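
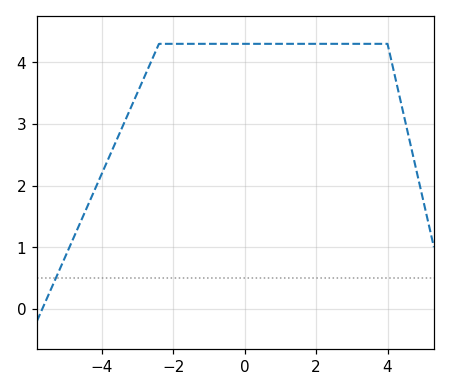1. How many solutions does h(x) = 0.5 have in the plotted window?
1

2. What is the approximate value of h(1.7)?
4.3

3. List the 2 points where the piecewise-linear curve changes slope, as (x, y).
(-2.4, 4.3); (4, 4.3)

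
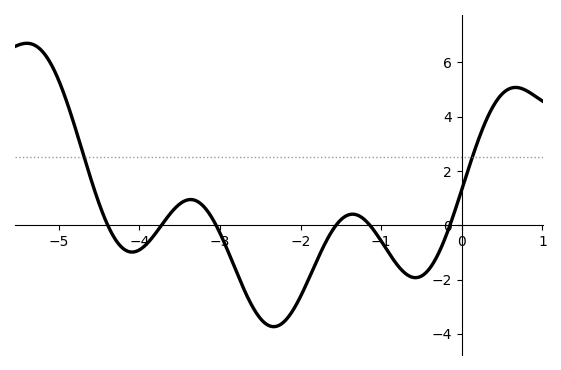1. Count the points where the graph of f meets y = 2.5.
2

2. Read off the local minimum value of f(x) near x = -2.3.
-3.8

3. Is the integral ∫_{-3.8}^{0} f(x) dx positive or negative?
negative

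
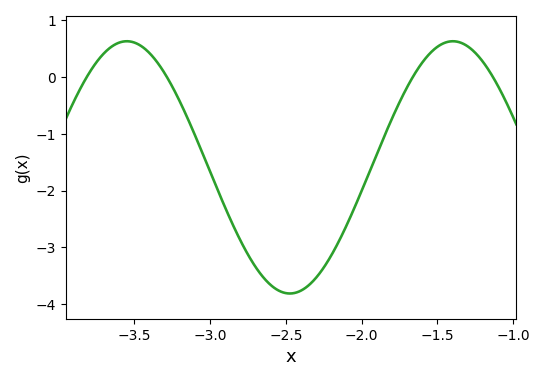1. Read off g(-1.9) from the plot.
-1.4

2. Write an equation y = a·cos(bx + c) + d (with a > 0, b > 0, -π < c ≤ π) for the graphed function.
y = 2.22cos(2.9x - 2.2) - 1.59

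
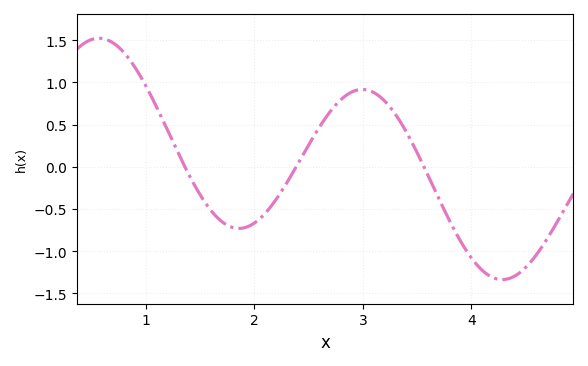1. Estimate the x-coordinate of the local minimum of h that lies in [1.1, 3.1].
1.86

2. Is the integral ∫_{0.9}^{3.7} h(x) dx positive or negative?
positive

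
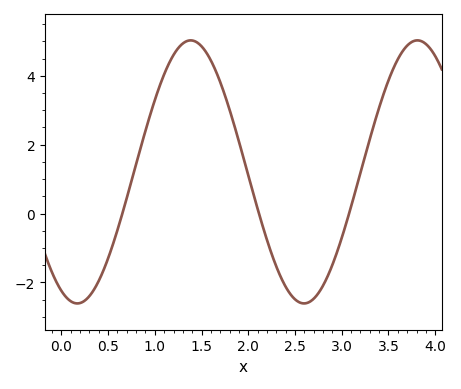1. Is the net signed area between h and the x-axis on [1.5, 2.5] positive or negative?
positive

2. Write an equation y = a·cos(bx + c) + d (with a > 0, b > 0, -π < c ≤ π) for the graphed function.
y = 3.82cos(2.59x + 2.7) + 1.21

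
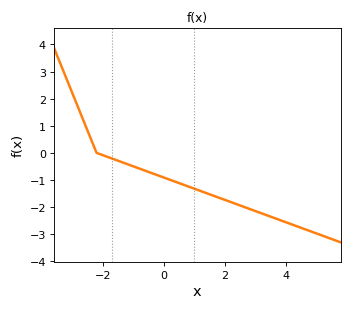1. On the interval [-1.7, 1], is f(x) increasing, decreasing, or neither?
decreasing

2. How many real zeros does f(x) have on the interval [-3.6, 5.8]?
1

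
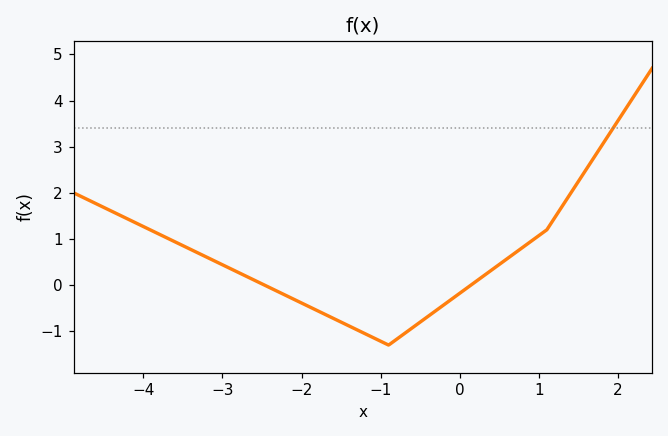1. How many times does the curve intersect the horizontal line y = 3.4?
1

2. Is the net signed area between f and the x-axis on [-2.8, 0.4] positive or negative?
negative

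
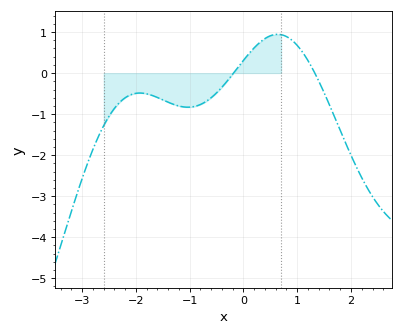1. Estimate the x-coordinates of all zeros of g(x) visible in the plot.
-0.2, 1.3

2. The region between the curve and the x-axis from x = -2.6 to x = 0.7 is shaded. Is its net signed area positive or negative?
negative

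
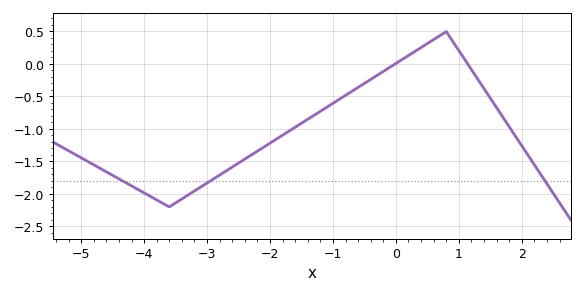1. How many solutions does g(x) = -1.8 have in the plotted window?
3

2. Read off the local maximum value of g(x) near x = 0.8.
0.5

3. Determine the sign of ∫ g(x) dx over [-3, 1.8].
negative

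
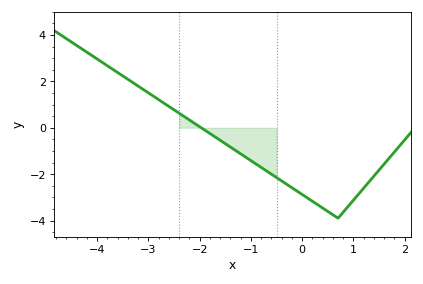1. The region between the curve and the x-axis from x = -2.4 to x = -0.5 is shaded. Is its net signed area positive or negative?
negative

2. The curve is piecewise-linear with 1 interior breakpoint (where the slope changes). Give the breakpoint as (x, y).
(0.7, -3.9)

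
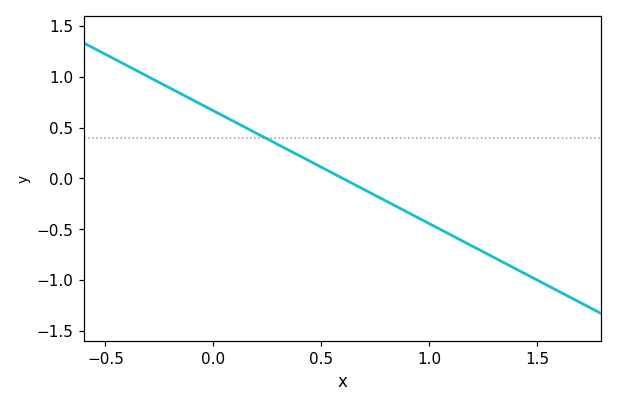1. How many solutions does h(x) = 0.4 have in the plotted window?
1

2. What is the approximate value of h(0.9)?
-0.35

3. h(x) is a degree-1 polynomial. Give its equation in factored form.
y = -1.11(x - 0.6)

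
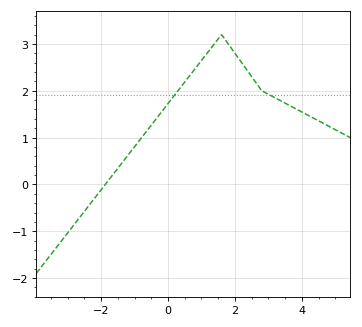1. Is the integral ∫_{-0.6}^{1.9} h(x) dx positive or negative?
positive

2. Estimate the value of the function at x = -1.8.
0.068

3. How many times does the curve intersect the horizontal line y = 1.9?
2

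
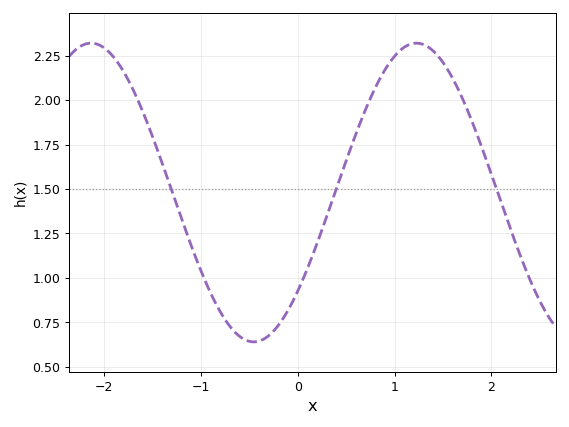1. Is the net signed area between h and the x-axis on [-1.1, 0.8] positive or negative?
positive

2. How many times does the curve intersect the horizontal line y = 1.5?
3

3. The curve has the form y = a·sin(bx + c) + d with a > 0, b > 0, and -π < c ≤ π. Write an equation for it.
y = 0.84sin(1.87x - 0.722) + 1.48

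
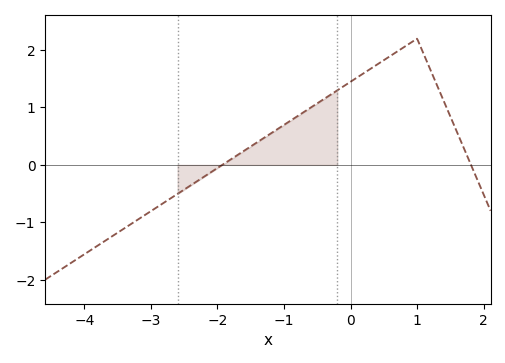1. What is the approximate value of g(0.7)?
1.97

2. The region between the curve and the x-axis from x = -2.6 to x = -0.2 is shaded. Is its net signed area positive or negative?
positive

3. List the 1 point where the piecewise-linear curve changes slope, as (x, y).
(1, 2.2)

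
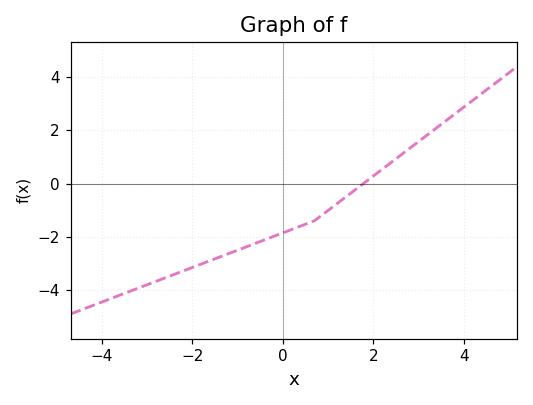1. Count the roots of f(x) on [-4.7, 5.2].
1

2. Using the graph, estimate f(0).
-1.8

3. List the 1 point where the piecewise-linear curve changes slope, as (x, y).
(0.7, -1.4)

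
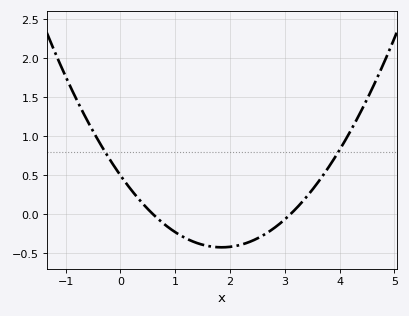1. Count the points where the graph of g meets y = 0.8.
2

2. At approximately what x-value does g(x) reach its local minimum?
1.85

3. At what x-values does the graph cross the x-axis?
0.6, 3.1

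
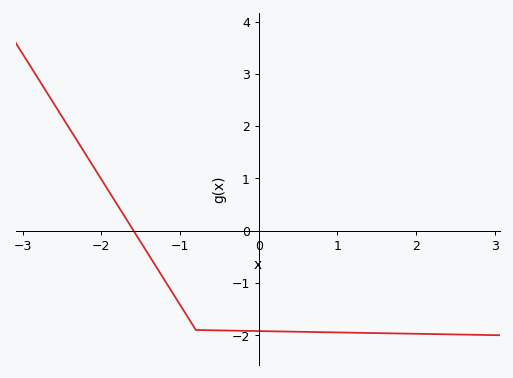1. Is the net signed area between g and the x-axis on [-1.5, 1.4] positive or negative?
negative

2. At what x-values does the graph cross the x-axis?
-1.59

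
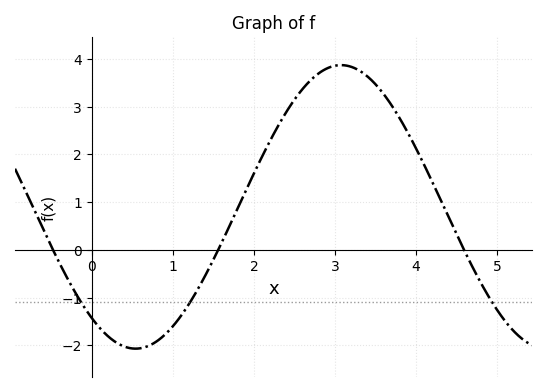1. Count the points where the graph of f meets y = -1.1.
3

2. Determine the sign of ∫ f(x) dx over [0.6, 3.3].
positive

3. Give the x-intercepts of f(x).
-0.478, 1.56, 4.59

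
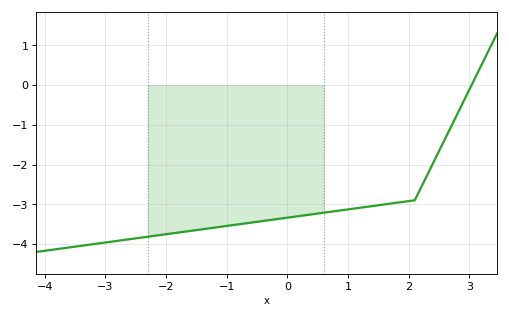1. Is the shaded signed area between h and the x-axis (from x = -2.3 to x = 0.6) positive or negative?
negative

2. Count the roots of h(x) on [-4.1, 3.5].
1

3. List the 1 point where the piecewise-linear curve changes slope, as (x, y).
(2.1, -2.9)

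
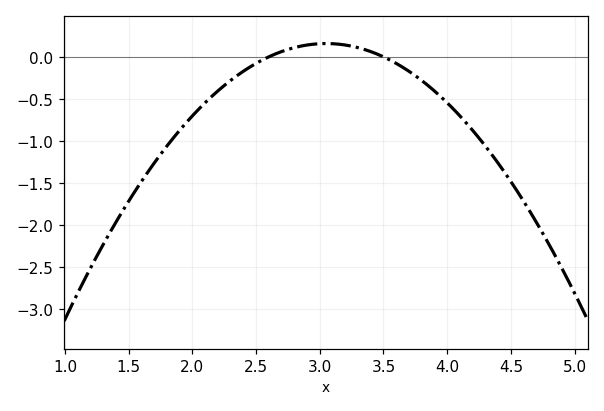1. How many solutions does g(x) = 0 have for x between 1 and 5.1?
2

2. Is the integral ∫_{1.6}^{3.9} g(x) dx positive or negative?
negative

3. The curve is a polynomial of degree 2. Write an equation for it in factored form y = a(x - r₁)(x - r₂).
y = -0.78(x - 2.6)(x - 3.5)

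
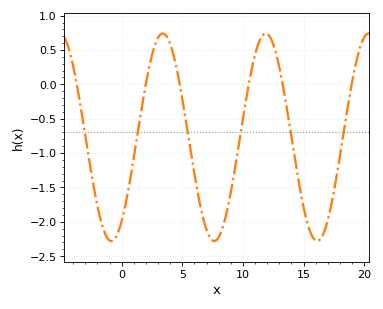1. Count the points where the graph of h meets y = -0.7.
6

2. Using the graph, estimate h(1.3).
-0.736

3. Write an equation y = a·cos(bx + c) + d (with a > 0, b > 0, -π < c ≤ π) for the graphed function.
y = 1.51cos(0.74x - 2.51) - 0.77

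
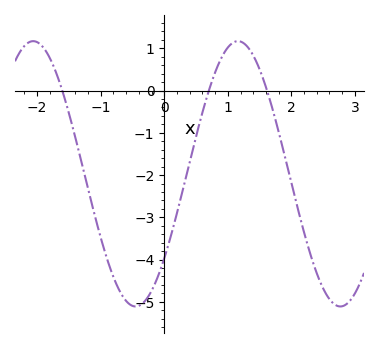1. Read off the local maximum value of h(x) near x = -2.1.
1.2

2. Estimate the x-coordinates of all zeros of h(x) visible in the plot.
-1.6, 0.7, 1.6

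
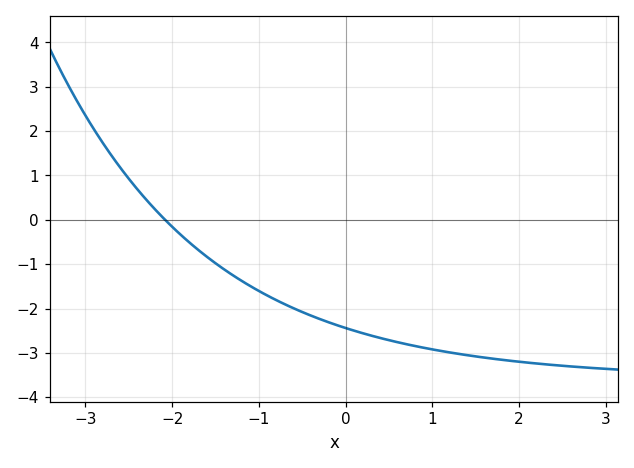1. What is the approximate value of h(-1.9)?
-0.3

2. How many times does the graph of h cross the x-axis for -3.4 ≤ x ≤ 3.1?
1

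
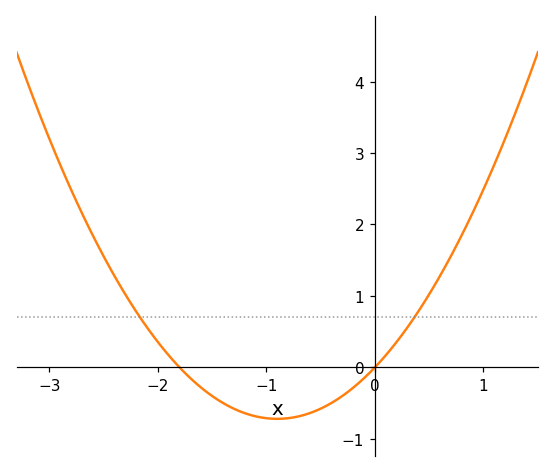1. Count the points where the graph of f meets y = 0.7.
2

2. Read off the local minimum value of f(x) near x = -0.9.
-0.721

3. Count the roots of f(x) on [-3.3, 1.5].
2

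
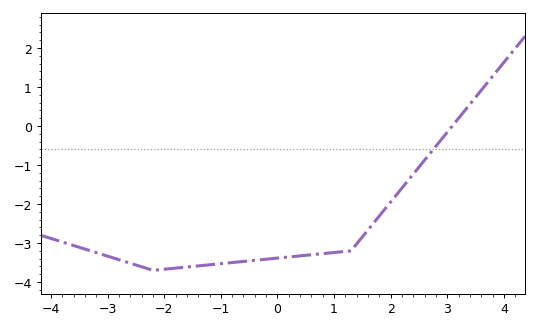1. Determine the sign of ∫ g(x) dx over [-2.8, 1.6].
negative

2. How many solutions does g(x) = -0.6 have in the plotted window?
1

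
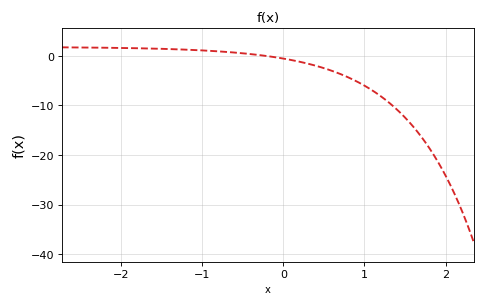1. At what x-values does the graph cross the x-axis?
-0.236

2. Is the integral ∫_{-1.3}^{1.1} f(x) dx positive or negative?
negative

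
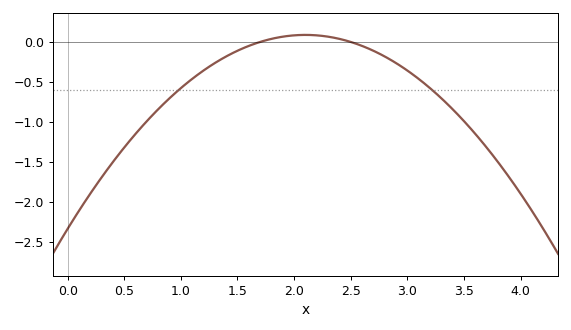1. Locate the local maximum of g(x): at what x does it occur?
2.1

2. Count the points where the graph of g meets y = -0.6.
2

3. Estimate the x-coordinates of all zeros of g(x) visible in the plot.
1.7, 2.5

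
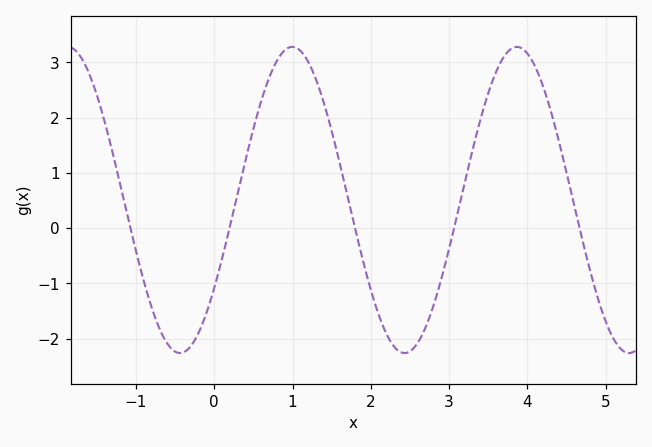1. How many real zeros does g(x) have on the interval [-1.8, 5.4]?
5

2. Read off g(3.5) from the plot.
2.4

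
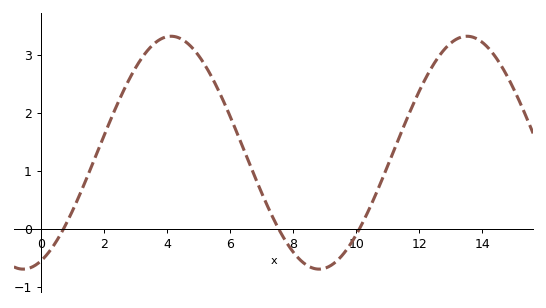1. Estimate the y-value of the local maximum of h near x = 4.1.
3.32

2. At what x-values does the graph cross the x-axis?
0.73, 7.54, 10.1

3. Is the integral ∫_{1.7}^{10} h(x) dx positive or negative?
positive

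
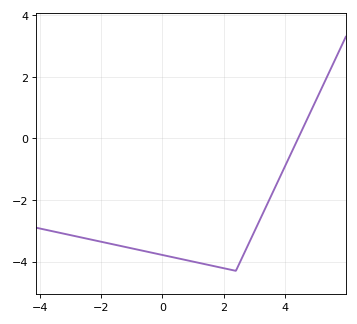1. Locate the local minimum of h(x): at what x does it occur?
2.4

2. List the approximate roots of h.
4.43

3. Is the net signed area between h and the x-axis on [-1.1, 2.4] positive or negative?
negative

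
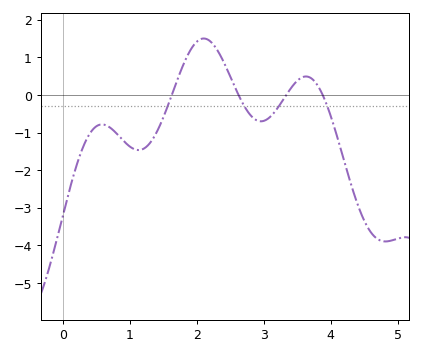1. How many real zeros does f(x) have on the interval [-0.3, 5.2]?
4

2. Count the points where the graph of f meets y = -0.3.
4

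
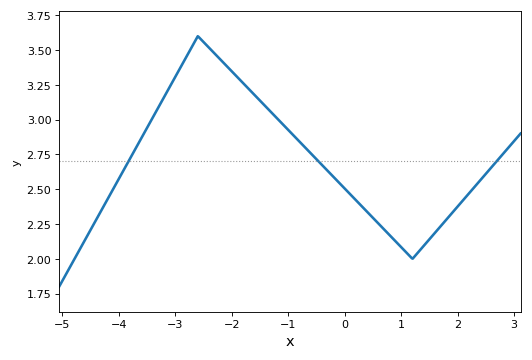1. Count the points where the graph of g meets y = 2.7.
3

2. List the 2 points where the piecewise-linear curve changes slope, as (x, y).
(-2.6, 3.6); (1.2, 2)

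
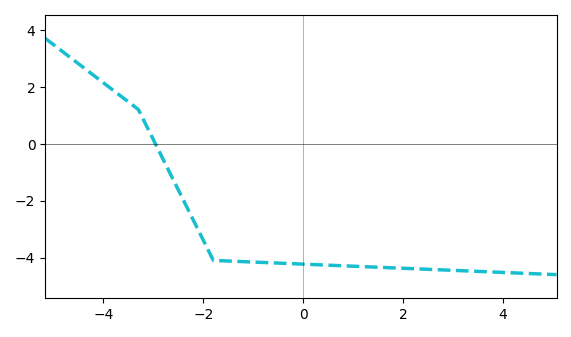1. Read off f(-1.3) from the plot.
-4.2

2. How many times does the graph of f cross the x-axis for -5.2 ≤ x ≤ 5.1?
1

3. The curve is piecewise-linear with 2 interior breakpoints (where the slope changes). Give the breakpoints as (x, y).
(-3.3, 1.2); (-1.8, -4.1)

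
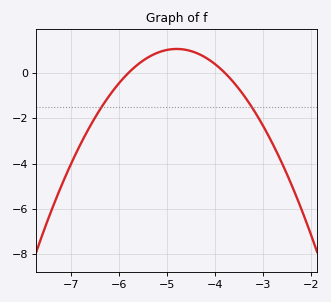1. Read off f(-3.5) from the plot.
-0.8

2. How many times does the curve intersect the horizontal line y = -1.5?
2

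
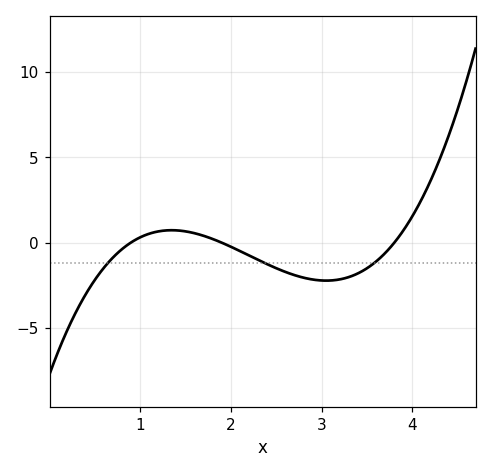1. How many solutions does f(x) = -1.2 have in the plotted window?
3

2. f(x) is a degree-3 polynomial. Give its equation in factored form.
y = 1.2(x - 0.9)(x - 1.9)(x - 3.8)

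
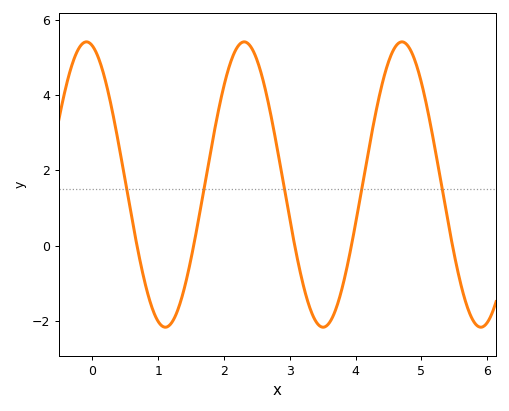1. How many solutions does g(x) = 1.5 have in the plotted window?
5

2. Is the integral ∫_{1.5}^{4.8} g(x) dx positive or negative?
positive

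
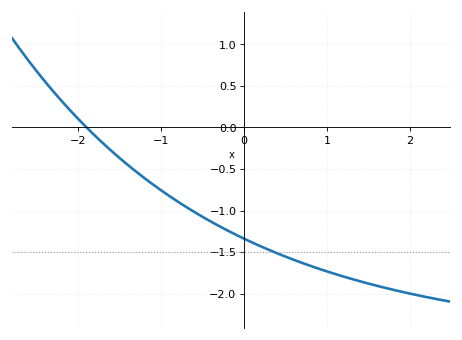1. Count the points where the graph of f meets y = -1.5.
1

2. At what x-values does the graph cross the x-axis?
-1.9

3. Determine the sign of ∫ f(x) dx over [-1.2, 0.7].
negative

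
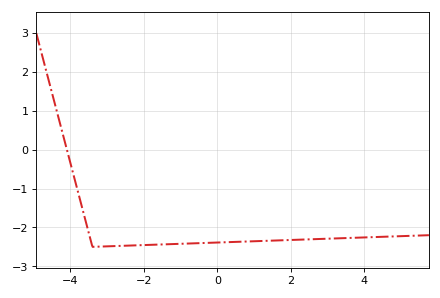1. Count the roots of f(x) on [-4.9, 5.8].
1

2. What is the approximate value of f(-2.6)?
-2.5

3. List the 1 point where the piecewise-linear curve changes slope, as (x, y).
(-3.4, -2.5)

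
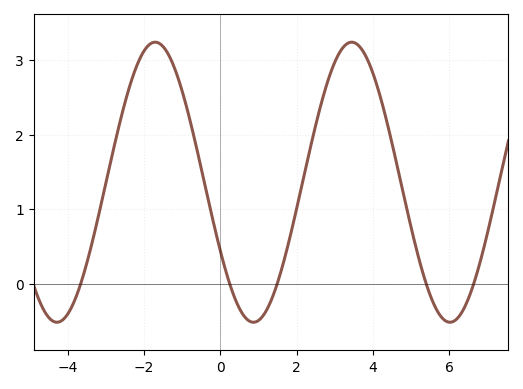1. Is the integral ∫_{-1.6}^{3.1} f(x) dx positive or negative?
positive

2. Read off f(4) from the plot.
2.8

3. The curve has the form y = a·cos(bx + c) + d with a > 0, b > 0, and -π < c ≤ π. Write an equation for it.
y = 1.88cos(1.2x + 2.1) + 1.36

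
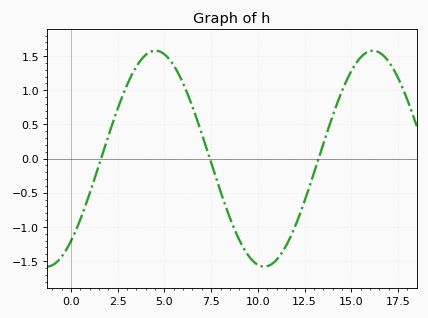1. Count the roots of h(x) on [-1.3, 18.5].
3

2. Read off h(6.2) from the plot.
0.972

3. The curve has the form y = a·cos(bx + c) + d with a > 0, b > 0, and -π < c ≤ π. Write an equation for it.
y = 1.58cos(0.54x - 2.44) + 0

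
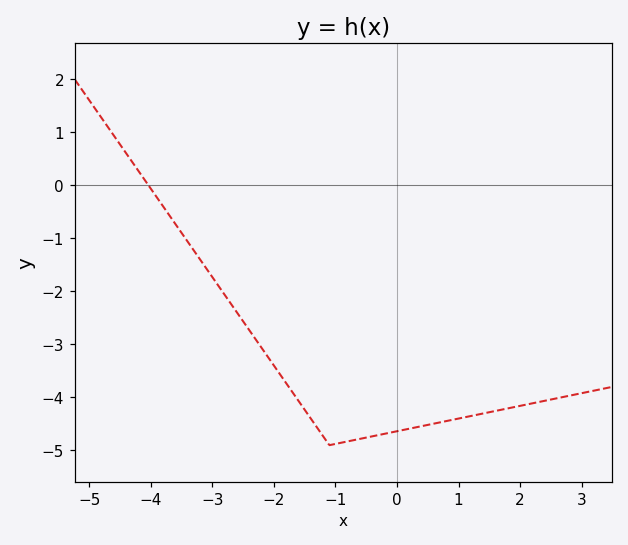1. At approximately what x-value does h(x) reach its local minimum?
-1.1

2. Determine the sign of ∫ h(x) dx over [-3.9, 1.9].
negative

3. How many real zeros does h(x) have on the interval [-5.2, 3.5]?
1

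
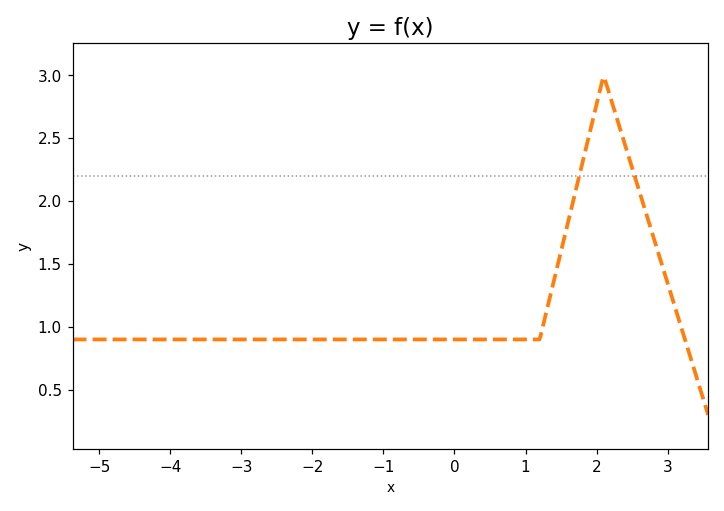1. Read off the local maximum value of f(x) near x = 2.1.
3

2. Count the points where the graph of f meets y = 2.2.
2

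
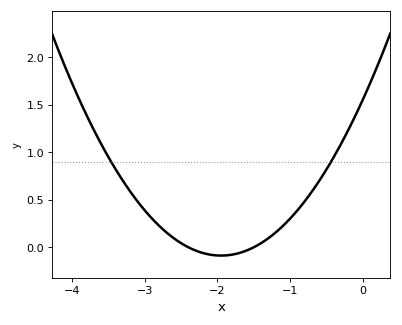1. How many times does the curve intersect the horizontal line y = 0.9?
2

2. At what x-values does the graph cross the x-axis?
-2.4, -1.5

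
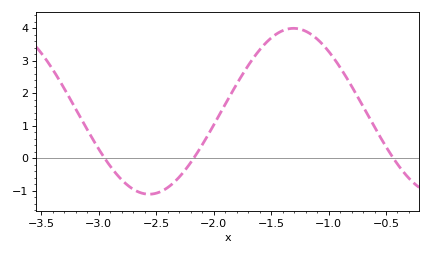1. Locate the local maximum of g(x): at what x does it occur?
-1.3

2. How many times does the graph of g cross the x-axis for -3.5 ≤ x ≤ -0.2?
3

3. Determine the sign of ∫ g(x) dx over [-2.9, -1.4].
positive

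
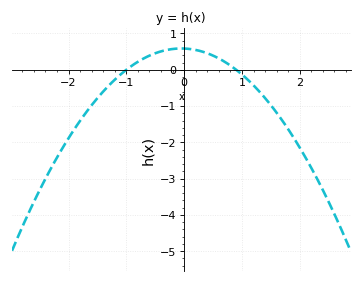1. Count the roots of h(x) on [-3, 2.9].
2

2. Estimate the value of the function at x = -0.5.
0.5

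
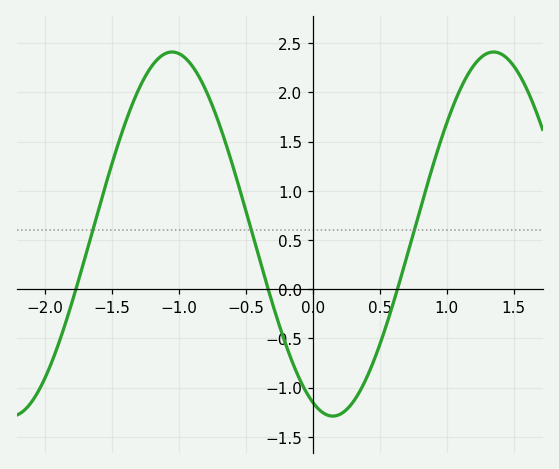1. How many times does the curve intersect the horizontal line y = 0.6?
3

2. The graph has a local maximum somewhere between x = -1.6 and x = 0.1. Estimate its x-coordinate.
-1.05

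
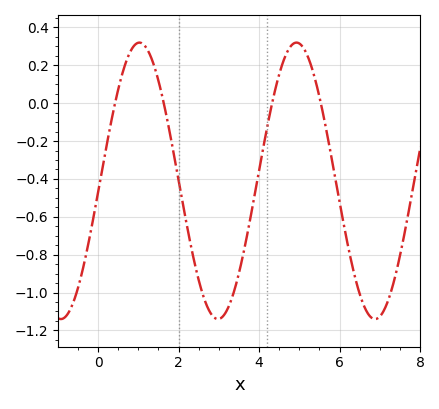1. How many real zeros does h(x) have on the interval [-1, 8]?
4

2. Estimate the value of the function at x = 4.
-0.36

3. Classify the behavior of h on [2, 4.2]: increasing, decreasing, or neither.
neither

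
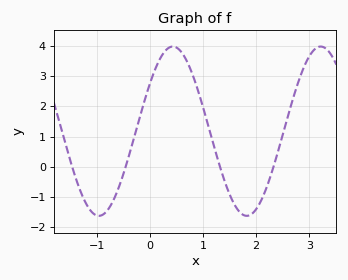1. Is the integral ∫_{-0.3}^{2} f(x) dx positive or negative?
positive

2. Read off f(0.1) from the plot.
3.2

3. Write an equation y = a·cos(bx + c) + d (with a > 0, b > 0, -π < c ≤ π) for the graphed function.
y = 2.8cos(2.3x - 0.98) + 1.18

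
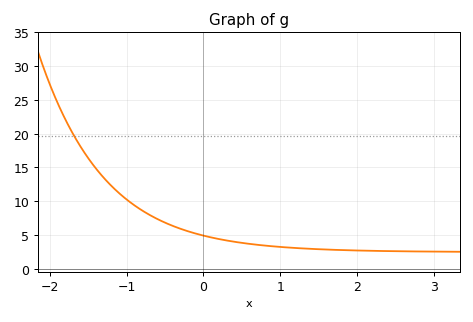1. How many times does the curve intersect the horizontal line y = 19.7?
1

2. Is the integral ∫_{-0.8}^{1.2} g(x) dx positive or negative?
positive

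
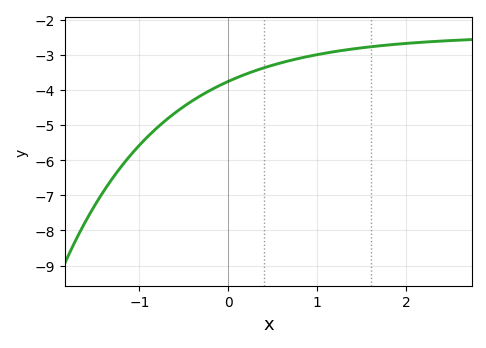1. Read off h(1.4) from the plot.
-2.84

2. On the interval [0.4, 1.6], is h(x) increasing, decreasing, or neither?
increasing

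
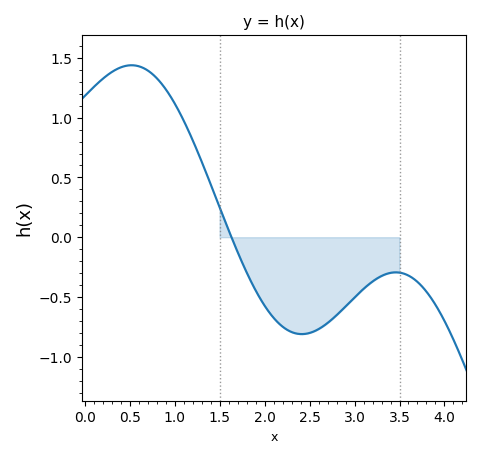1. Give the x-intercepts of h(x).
1.63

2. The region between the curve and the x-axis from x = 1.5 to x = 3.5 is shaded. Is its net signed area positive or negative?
negative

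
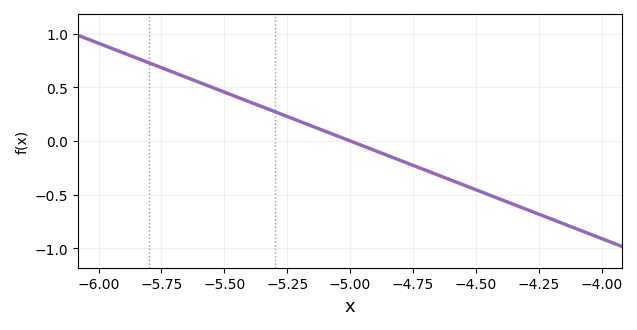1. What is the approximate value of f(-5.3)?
0.273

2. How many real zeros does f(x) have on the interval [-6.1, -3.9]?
1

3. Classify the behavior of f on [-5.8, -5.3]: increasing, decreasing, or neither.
decreasing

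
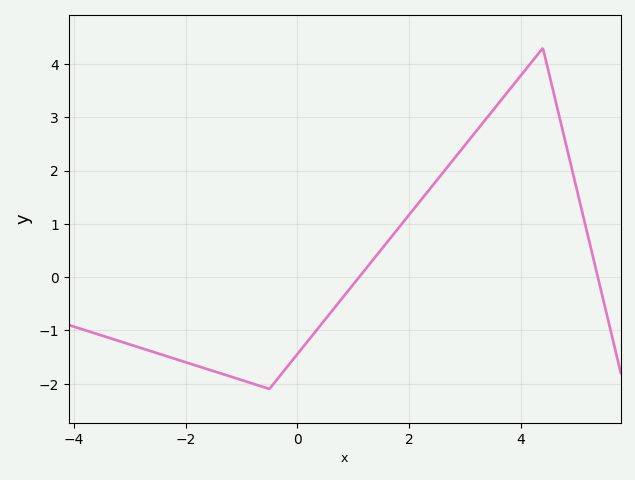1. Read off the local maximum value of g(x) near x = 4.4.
4.3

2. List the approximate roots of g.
1.11, 5.38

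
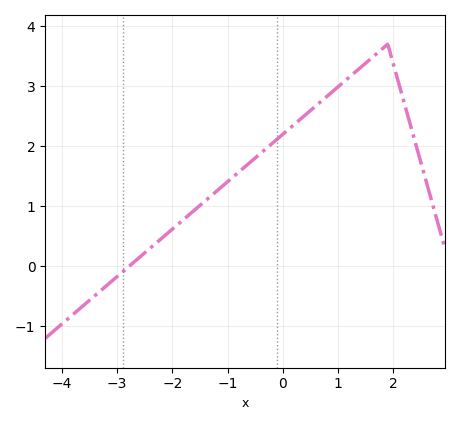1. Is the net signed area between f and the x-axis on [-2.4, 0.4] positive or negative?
positive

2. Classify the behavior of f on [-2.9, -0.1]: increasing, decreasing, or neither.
increasing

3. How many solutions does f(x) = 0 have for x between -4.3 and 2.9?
1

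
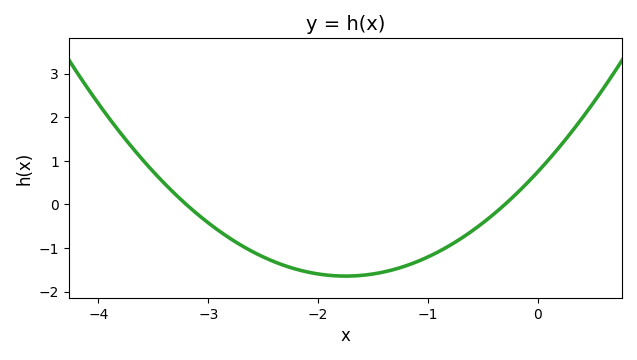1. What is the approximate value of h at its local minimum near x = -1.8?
-1.64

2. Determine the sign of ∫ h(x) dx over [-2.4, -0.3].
negative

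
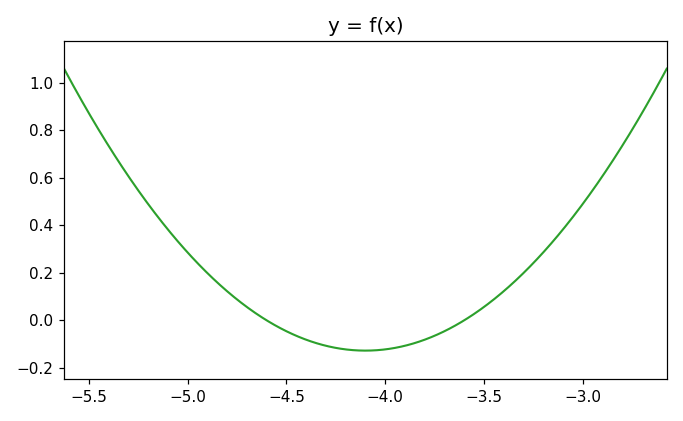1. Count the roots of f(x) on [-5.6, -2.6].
2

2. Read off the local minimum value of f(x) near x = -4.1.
-0.127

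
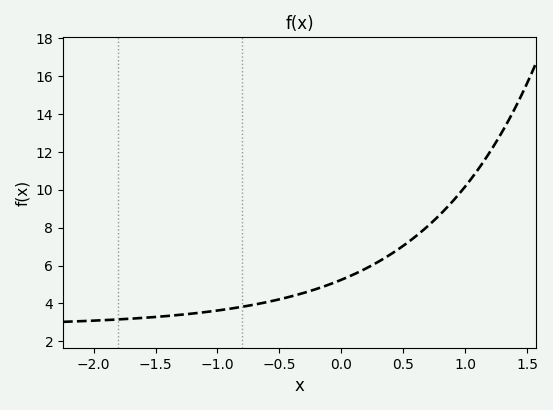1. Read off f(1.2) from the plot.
12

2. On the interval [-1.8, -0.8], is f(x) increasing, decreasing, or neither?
increasing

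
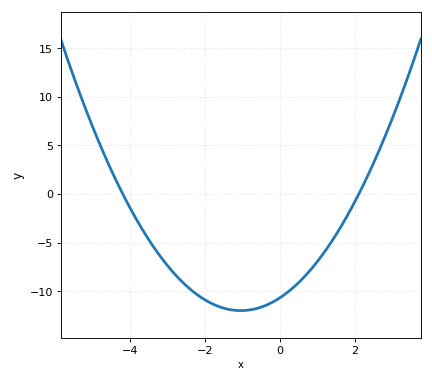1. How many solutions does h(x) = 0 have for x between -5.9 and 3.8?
2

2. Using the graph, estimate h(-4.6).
3.24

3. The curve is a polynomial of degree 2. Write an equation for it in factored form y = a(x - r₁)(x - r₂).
y = 1.21(x + 4.2)(x - 2.1)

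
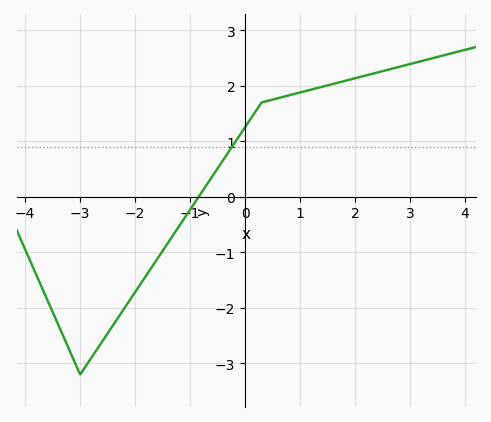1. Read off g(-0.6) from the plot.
0.4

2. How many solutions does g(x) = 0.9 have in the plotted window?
1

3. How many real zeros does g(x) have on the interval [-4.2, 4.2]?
1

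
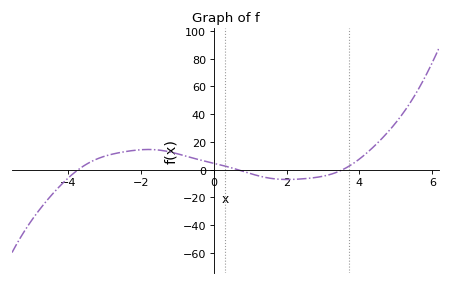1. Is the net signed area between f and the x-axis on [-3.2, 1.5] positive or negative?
positive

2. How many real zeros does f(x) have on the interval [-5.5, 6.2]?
3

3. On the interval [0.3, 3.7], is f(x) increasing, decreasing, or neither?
neither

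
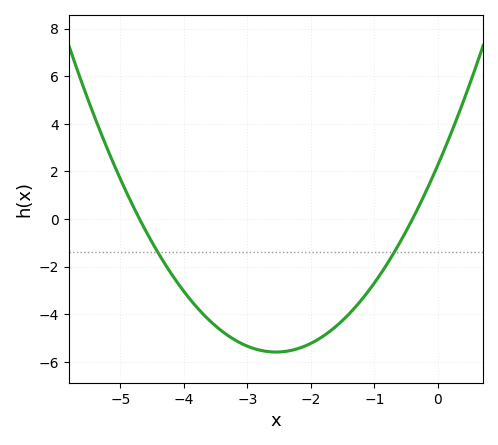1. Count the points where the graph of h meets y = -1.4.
2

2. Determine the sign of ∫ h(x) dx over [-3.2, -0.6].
negative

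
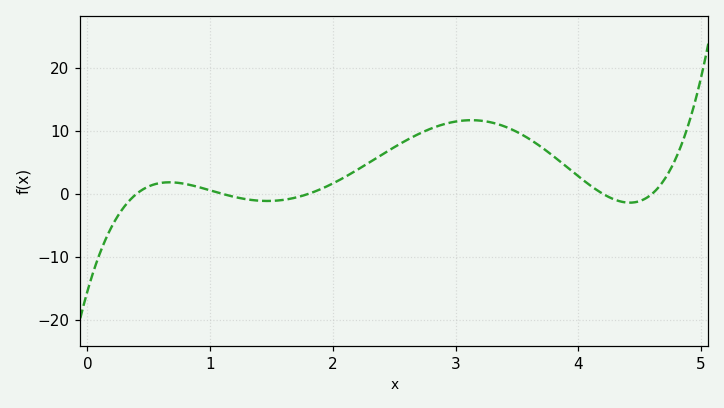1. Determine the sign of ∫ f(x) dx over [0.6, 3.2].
positive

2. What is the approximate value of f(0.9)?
1.11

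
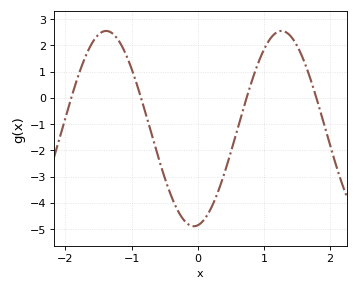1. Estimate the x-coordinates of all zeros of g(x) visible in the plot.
-1.91, -0.857, 0.739, 1.79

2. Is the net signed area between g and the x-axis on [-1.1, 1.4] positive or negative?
negative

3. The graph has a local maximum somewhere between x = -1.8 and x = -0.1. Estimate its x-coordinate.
-1.38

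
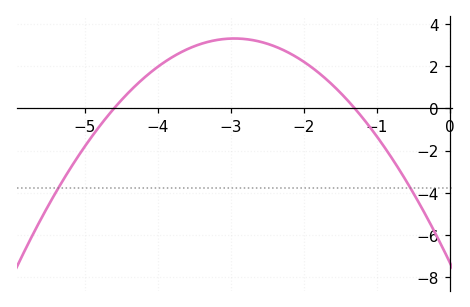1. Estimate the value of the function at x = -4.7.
-0.4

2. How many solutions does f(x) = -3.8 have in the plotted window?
2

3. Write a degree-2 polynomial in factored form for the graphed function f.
y = -1.22(x + 4.6)(x + 1.3)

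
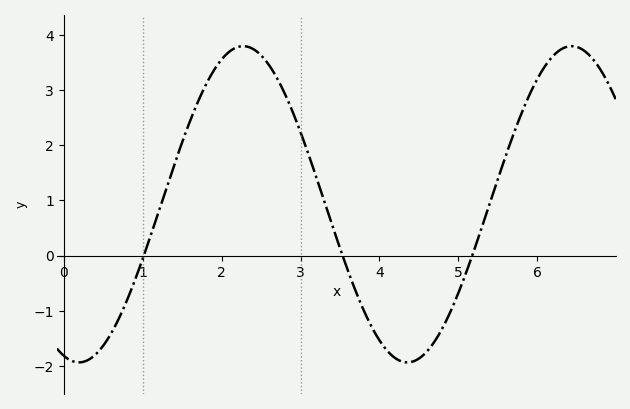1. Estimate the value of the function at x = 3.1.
1.84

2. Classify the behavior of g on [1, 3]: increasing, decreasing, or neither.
neither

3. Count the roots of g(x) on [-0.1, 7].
3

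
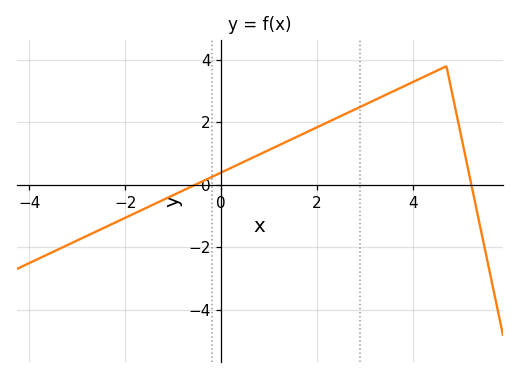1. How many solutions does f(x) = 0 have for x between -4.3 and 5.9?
2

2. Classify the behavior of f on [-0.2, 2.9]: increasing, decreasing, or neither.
increasing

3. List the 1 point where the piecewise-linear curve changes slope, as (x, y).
(4.7, 3.8)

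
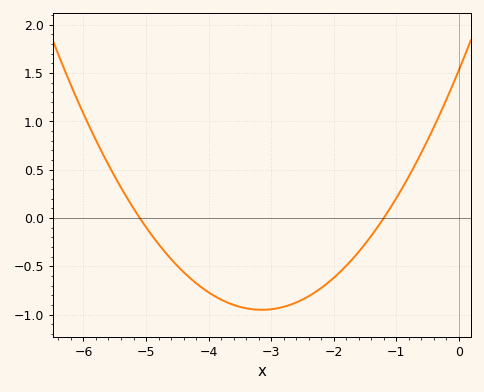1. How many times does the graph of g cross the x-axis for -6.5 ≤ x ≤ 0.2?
2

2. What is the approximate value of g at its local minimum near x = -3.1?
-0.95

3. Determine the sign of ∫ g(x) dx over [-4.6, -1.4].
negative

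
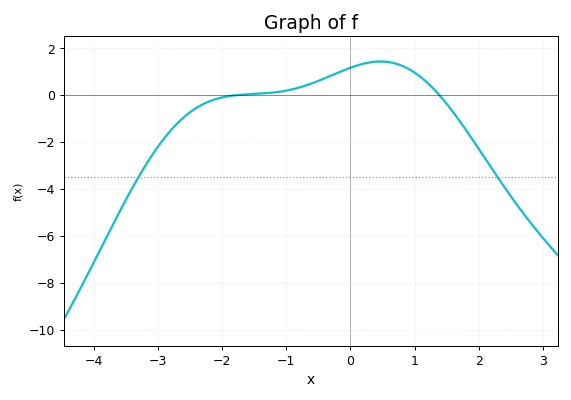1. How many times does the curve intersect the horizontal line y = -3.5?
2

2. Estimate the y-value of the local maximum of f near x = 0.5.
1.43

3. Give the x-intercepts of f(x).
-1.77, 1.39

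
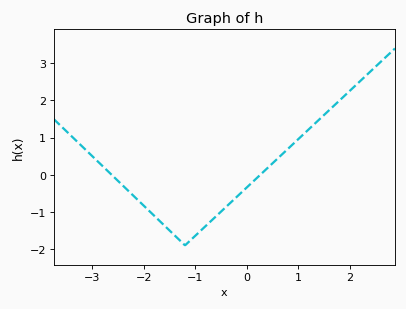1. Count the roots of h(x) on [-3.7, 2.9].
2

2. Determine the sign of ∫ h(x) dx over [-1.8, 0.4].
negative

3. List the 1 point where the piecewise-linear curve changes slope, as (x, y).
(-1.2, -1.9)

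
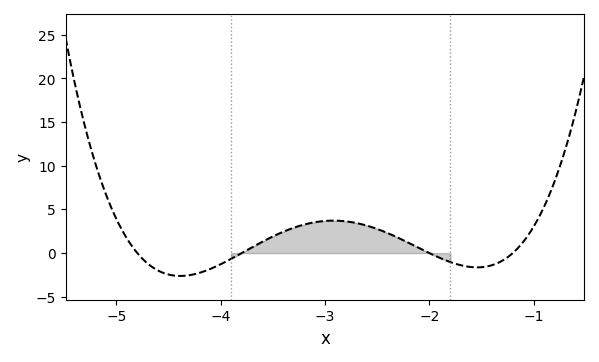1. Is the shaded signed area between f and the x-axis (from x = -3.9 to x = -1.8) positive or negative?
positive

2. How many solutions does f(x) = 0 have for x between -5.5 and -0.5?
4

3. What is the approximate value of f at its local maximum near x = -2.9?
3.72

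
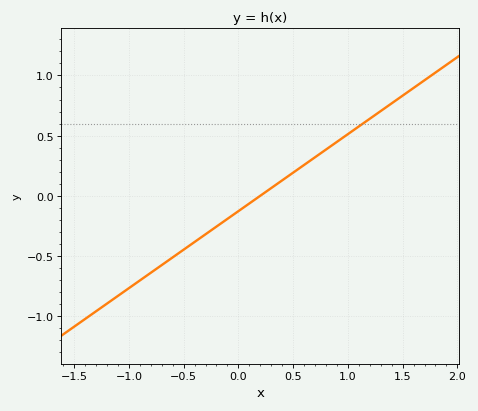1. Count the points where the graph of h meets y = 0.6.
1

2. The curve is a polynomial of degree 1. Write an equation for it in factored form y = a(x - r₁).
y = 0.64(x - 0.2)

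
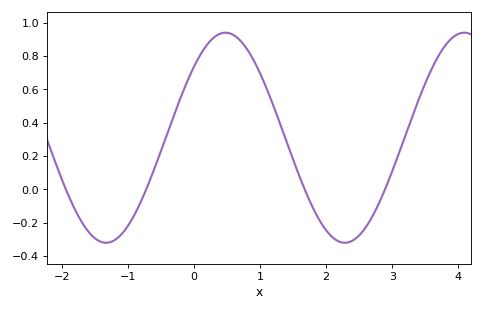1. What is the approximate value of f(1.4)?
0.288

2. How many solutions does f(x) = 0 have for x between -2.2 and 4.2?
4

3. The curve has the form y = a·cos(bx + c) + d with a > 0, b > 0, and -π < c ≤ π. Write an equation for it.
y = 0.63cos(1.74x - 0.83) + 0.31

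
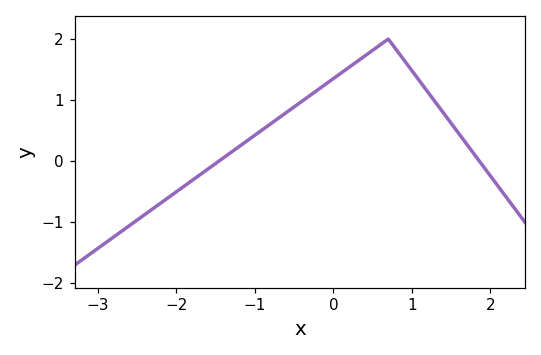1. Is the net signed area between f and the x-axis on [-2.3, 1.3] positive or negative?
positive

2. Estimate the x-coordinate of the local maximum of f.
0.7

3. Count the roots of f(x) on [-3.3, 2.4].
2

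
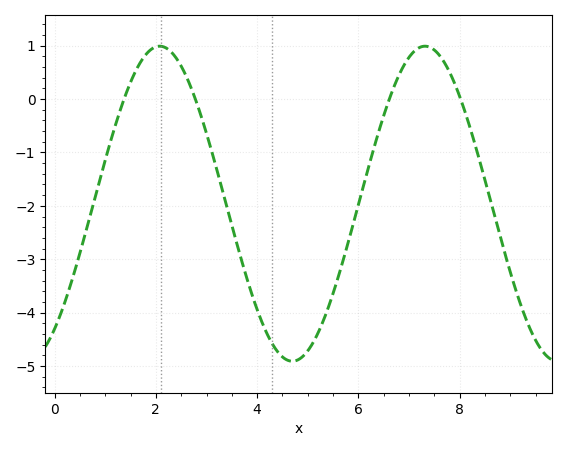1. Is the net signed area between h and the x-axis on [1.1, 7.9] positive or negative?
negative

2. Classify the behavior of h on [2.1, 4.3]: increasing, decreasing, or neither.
decreasing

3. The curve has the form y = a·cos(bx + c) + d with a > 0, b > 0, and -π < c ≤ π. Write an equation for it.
y = 2.95cos(1.2x - 2.5) - 1.96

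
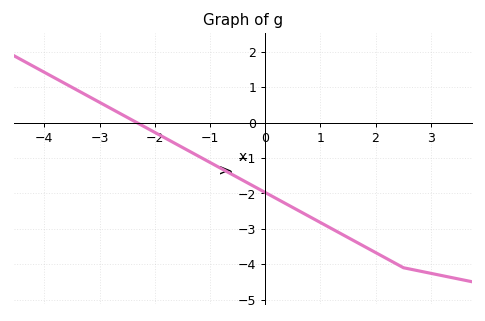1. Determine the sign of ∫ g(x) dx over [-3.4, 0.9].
negative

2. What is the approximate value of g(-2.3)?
0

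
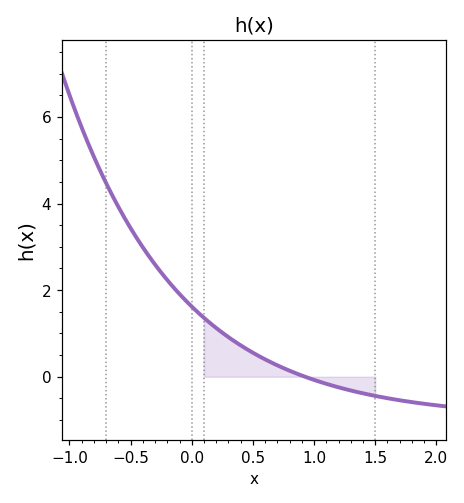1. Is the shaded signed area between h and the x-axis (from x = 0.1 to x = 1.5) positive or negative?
positive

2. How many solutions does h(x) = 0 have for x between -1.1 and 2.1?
1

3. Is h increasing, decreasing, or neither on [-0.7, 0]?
decreasing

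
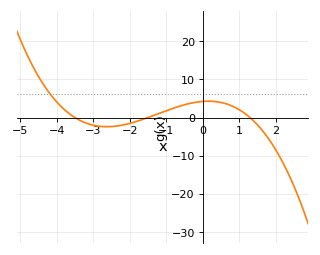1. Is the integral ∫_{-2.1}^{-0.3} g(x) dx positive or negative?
positive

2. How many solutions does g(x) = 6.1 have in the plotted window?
1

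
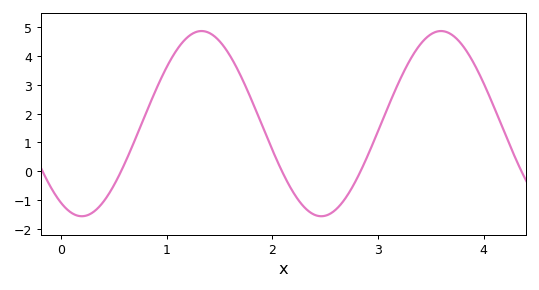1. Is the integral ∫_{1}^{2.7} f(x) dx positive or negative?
positive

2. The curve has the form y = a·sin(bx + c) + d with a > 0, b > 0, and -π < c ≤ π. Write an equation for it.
y = 3.21sin(2.8x - 2.1) + 1.65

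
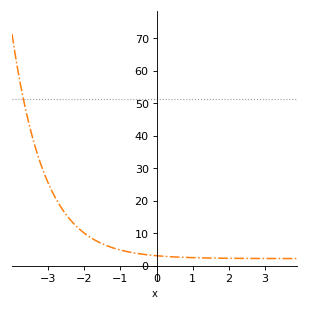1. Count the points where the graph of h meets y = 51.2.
1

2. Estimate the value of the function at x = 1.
2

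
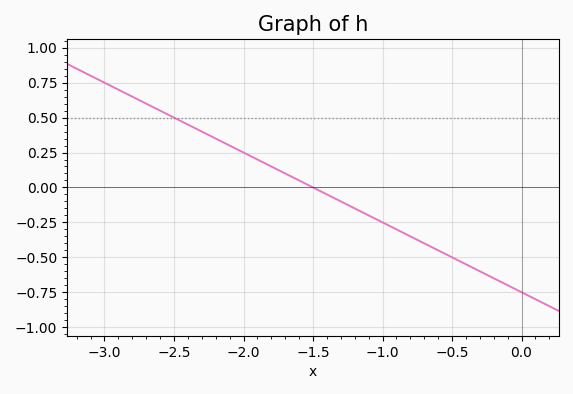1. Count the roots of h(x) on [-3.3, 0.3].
1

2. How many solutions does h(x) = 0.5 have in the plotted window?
1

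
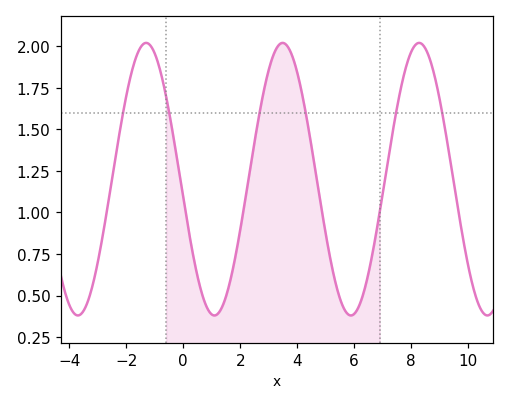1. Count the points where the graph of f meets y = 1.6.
6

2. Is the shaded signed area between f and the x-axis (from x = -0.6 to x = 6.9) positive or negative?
positive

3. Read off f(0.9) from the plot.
0.406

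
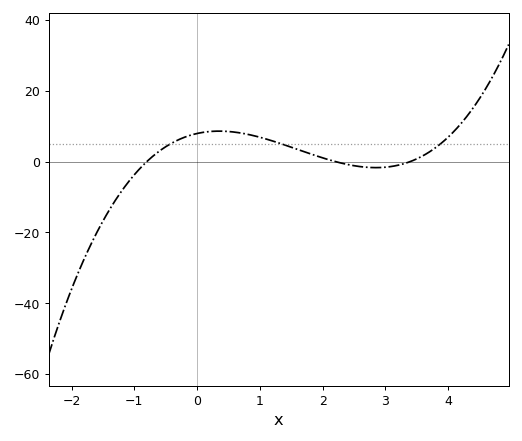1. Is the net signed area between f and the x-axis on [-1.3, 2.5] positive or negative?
positive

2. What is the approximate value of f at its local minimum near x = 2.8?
-2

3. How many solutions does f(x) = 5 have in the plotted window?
3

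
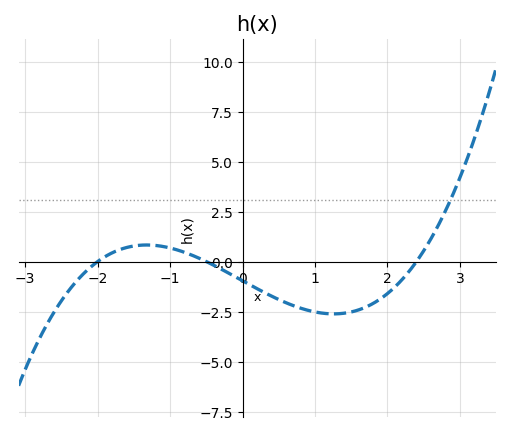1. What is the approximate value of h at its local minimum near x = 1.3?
-2.6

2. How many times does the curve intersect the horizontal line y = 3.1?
1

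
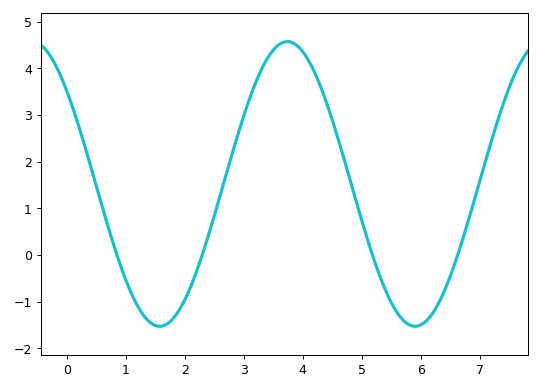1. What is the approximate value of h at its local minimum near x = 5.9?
-1.53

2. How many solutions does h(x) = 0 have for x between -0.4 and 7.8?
4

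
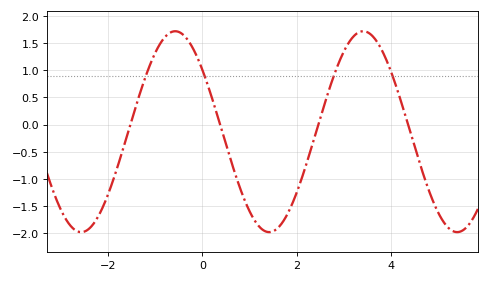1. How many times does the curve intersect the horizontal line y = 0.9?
4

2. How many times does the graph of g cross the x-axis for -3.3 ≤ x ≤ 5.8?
4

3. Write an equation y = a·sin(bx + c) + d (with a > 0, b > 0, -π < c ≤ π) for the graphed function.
y = 1.85sin(1.6x + 2.5) - 0.13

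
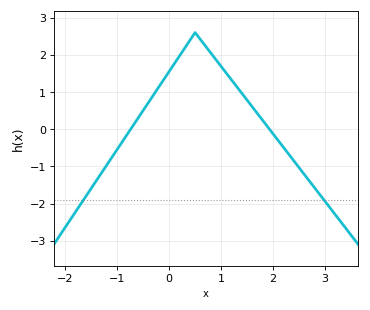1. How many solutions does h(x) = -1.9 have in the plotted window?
2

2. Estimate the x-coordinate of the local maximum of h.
0.5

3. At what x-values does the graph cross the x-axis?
-0.743, 1.94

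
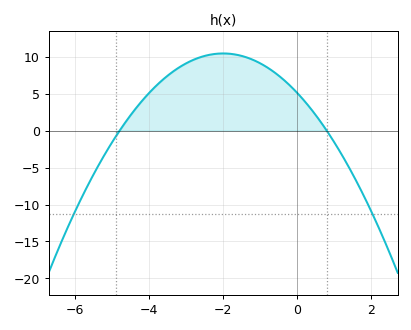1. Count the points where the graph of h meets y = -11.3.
2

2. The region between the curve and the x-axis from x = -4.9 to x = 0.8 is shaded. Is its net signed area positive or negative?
positive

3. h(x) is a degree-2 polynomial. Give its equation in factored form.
y = -1.33(x + 4.8)(x - 0.8)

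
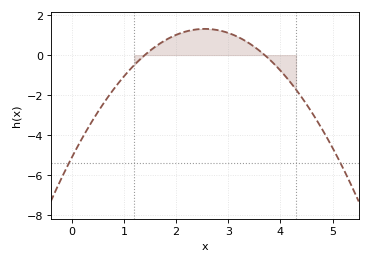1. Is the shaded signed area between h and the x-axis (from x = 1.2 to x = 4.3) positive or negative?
positive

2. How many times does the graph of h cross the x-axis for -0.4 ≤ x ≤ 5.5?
2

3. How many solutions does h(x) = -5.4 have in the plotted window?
2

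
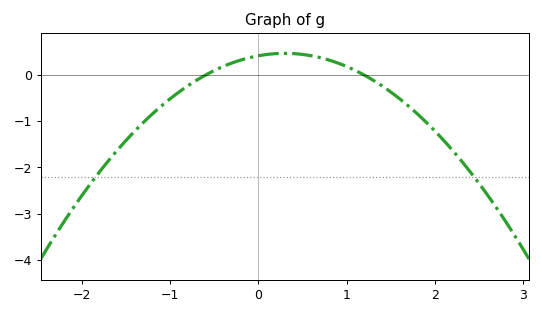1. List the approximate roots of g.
-0.6, 1.2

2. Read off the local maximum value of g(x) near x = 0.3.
0.47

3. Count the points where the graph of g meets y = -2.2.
2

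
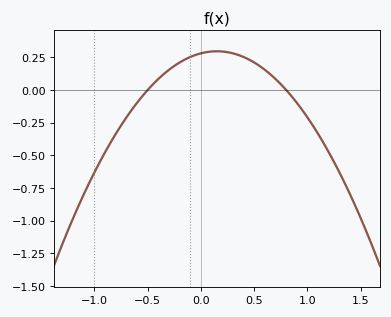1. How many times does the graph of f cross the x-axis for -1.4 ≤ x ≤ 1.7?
2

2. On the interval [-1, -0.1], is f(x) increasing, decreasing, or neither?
increasing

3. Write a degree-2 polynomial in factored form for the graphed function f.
y = -0.7(x + 0.5)(x - 0.8)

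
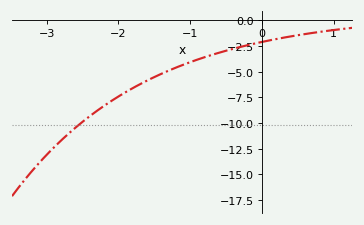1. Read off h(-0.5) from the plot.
-2.95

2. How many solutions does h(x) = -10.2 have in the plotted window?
1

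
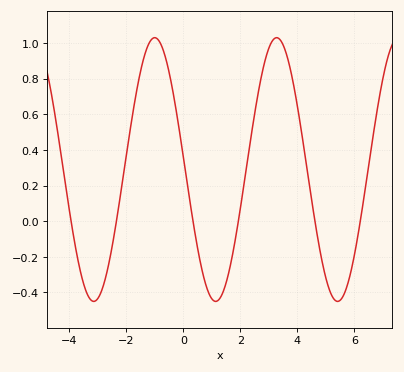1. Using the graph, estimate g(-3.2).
-0.447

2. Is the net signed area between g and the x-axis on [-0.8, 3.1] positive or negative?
positive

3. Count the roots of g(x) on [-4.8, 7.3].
6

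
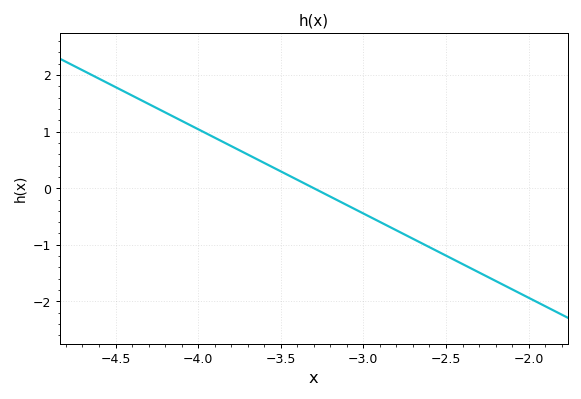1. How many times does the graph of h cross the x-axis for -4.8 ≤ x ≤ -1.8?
1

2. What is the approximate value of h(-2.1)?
-1.79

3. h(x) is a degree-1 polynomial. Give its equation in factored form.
y = -1.49(x + 3.3)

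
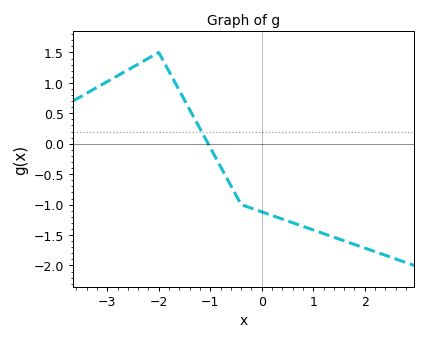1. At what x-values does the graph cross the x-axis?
-1.04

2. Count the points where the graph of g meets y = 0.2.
1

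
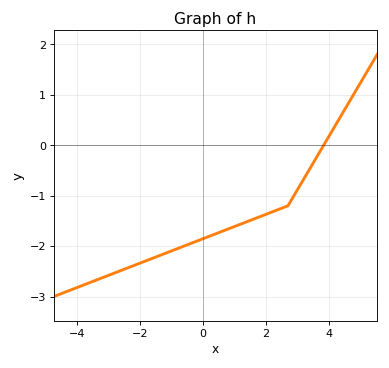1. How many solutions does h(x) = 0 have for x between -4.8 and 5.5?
1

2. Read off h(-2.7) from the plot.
-2.5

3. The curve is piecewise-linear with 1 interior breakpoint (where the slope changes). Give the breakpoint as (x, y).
(2.7, -1.2)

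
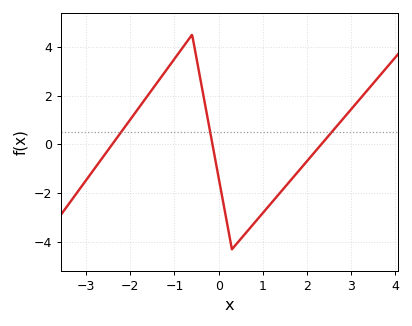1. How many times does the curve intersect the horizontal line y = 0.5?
3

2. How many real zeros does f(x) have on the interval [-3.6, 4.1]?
3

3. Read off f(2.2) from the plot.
-0.261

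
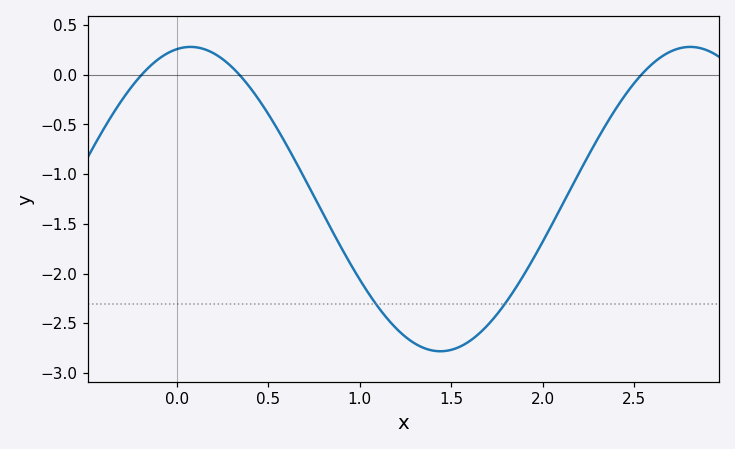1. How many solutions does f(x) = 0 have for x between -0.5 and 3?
3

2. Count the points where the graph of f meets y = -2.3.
2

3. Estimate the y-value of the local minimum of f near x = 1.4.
-2.78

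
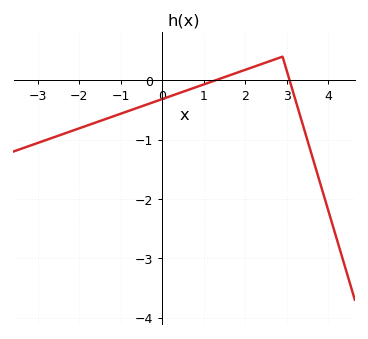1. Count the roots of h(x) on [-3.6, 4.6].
2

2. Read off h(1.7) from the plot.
0.1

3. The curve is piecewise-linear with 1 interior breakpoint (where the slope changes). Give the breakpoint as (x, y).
(2.9, 0.4)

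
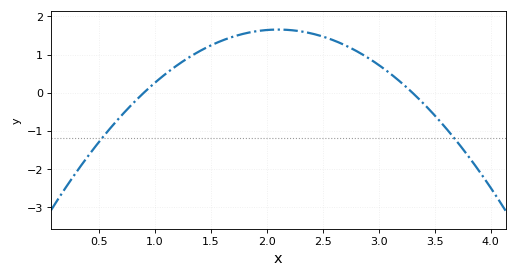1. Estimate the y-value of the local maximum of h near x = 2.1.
1.7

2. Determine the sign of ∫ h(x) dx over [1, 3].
positive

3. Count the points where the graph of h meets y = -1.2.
2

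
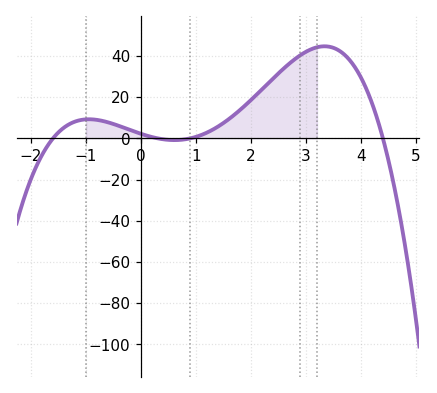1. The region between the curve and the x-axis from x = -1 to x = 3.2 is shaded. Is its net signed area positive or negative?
positive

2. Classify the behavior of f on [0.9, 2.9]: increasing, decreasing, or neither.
increasing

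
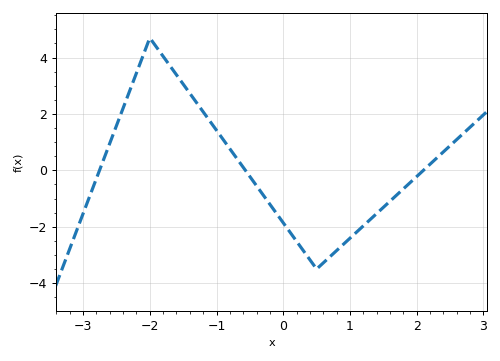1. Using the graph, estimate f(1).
-2.4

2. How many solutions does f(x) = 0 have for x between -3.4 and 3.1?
3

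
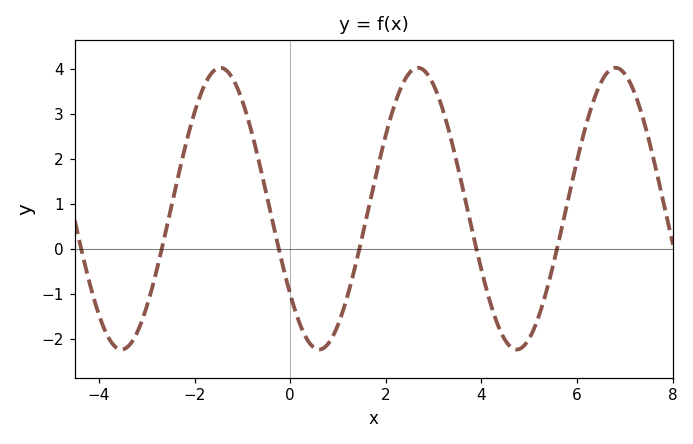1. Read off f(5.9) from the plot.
1.5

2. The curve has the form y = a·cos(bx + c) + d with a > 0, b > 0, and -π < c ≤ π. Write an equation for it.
y = 3.13cos(1.52x + 2.22) + 0.9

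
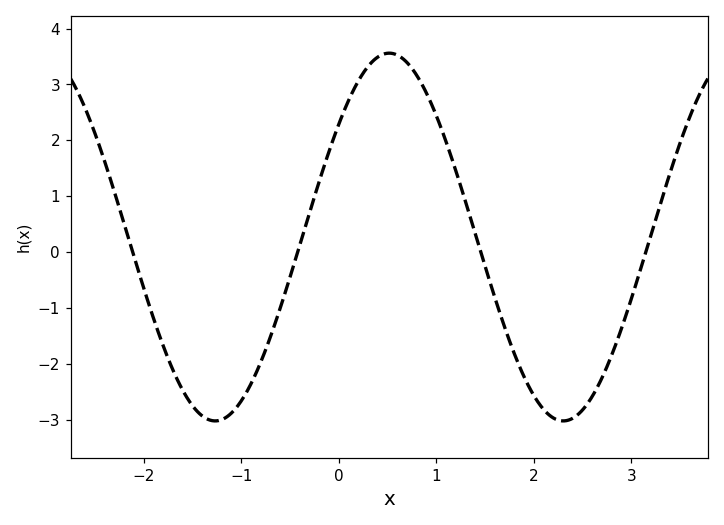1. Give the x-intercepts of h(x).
-2.1, -0.4, 1.5, 3.1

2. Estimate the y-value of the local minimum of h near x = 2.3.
-3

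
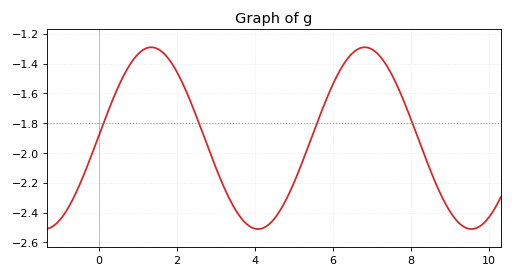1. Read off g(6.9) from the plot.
-1.3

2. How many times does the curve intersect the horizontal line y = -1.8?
4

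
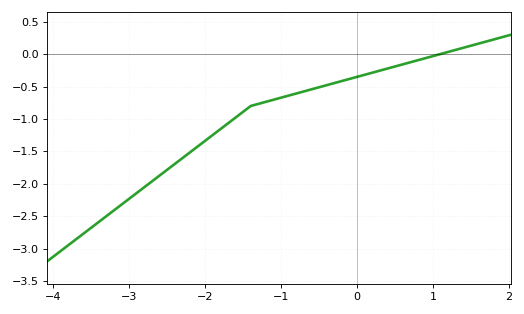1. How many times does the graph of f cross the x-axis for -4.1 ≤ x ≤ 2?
1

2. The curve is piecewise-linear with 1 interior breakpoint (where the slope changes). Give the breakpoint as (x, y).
(-1.4, -0.8)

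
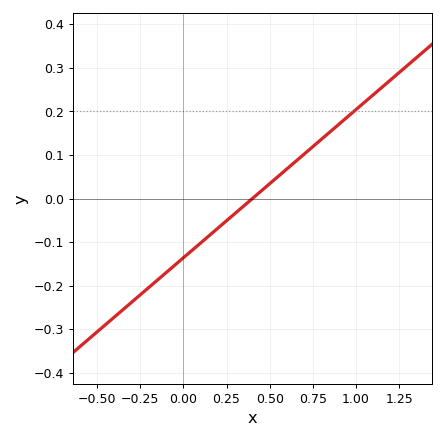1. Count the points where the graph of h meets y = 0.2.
1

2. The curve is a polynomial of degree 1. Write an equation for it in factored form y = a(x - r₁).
y = 0.34(x - 0.4)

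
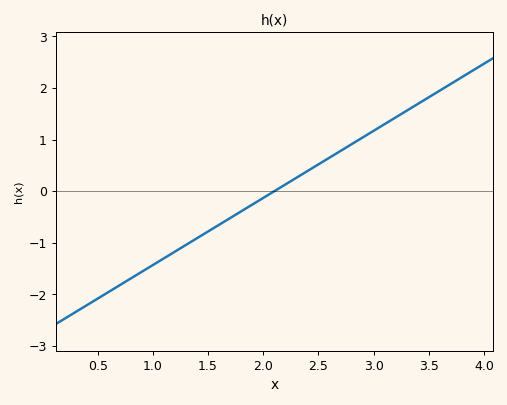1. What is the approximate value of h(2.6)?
0.65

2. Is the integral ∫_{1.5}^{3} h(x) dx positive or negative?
positive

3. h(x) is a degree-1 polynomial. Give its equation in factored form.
y = 1.3(x - 2.1)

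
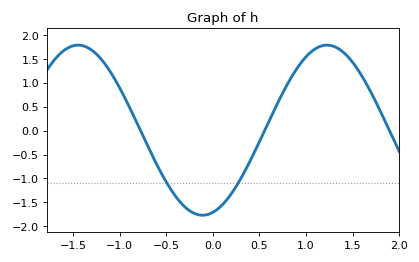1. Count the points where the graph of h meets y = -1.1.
2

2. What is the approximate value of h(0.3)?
-1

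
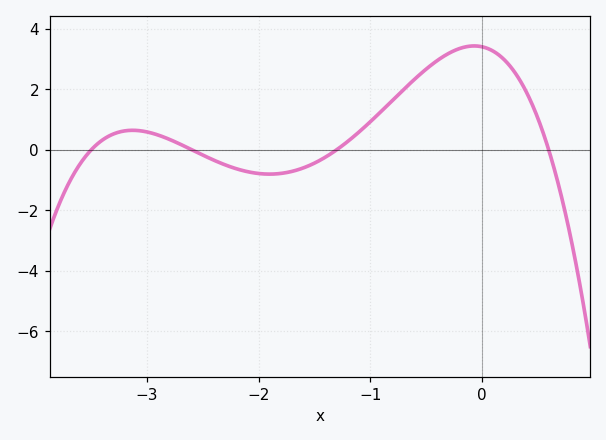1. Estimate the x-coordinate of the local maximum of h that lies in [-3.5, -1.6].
-3.13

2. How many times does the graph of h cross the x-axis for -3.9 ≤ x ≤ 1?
4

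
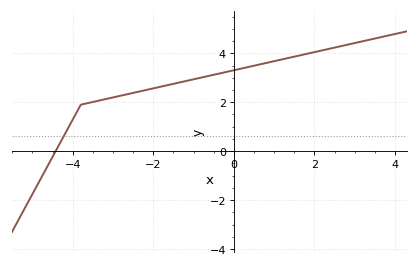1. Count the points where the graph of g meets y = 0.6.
1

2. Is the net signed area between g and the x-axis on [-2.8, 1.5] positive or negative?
positive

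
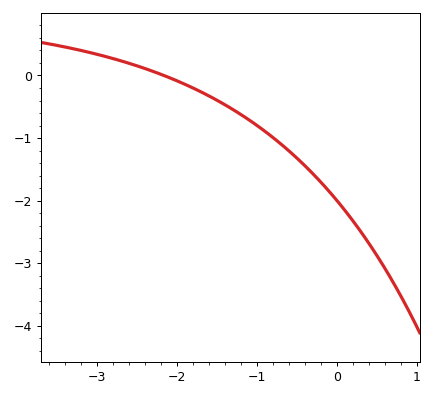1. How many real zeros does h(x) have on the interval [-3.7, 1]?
1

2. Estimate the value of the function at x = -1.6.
-0.3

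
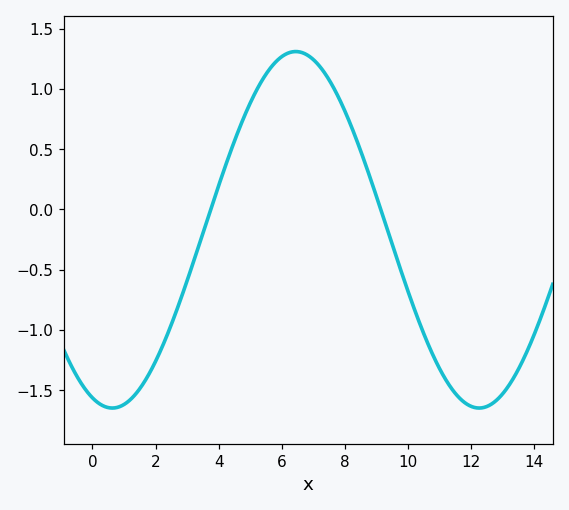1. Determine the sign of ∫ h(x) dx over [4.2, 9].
positive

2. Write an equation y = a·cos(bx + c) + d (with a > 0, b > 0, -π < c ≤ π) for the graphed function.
y = 1.48cos(0.54x + 2.8) - 0.17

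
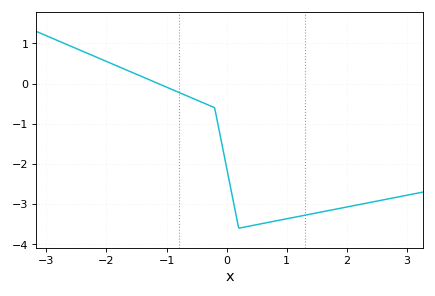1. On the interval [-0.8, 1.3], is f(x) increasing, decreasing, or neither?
neither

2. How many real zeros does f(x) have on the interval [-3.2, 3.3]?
1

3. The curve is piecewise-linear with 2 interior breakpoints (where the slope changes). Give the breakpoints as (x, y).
(-0.2, -0.6); (0.2, -3.6)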